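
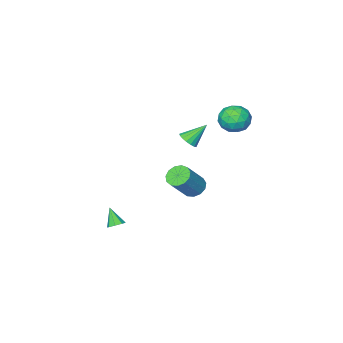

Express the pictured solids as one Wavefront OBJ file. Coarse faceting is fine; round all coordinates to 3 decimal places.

v -2.928 0.747 3.807
v -2.092 0.253 3.689
v -3.748 -0.553 3.431
v -2.912 -1.047 3.313
v -3.19 -0.762 4.206
v -2.683 0.041 4.439
v -3.157 -0.341 2.681
v -2.65 0.462 2.914
v -2.233 -0.419 2.993
v -2.254 -0.679 3.936
v -3.586 0.379 3.184
v -3.607 0.119 4.127
v -2.438 0.614 3.781
v -3.402 -0.914 3.339
v -3.565 -0.747 3.864
v -3.074 -1.037 3.794
v -2.785 0.489 4.222
v -2.294 0.199 4.152
v -2.939 -0.397 4.456
v -3.546 -0.499 2.968
v -3.055 -0.789 2.898
v -2.766 0.737 3.326
v -2.275 0.447 3.256
v -2.901 0.097 2.664
v -2.03 -0.071 3.303
v -2.512 -0.835 3.082
v -2.656 -0.421 2.71
v -2.358 0.052 2.847
v -2.042 -0.224 3.857
v -2.524 -0.988 3.636
v -2.687 -0.821 4.161
v -2.389 -0.349 4.297
v -2.125 -0.619 3.448
v -3.316 0.688 3.484
v -3.798 -0.076 3.263
v -3.451 0.049 2.823
v -3.153 0.521 2.959
v -3.328 0.535 4.038
v -3.81 -0.229 3.817
v -3.482 -0.352 4.273
v -3.184 0.121 4.41
v -3.715 0.319 3.672
v -2.678 -3.944 0.153
v -2.405 -4.38 0.566
v -3.682 -3.536 1.247
v -2.241 -4.115 0.617
v -2.178 -3.81 0.561
v -2.229 -3.536 0.412
v -2.383 -3.356 0.204
v -2.605 -3.311 -0.017
v -2.844 -3.41 -0.198
v -3.044 -3.632 -0.299
v -3.161 -3.926 -0.297
v -3.168 -4.224 -0.191
v -3.062 -4.457 -0.007
v -2.868 -4.574 0.214
v -2.631 -4.546 0.421
v -0.102 -0.05 -0.673
v 0.28 0.444 -1.07
v 1.504 0.644 0.356
v 1.122 0.15 0.753
v -0.005 0.66 -0.856
v 1.219 0.861 0.571
v -0.321 0.651 -0.584
v 0.903 0.851 0.843
v -0.567 0.419 -0.34
v 0.657 0.619 1.086
v -0.666 0.038 -0.202
v 0.558 0.238 1.224
v -0.585 -0.371 -0.214
v 0.638 -0.171 1.213
v -0.351 -0.678 -0.371
v 0.872 -0.478 1.055
v -0.038 -0.786 -0.625
v 1.185 -0.586 0.802
v 0.255 -0.66 -0.894
v 1.478 -0.46 0.533
v 0.434 -0.341 -1.092
v 1.658 -0.14 0.334
v 0.444 0.071 -1.158
v 1.667 0.271 0.268
v 2.751 -3.258 -4.324
v 3.065 -2.93 -4.052
v 2.669 -4.002 -3.336
v 2.673 -2.836 -4.013
v 2.326 -2.989 -4.157
v 2.227 -3.3 -4.399
v 2.436 -3.586 -4.597
v 2.828 -3.68 -4.635
v 3.176 -3.527 -4.492
v 3.274 -3.216 -4.25
f 1 38 17
f 38 12 41
f 17 41 6
f 38 41 17
f 1 17 13
f 17 6 18
f 13 18 2
f 17 18 13
f 1 13 22
f 13 2 23
f 22 23 8
f 13 23 22
f 1 22 34
f 22 8 37
f 34 37 11
f 22 37 34
f 1 34 38
f 34 11 42
f 38 42 12
f 34 42 38
f 2 18 29
f 18 6 32
f 29 32 10
f 18 32 29
f 6 41 19
f 41 12 40
f 19 40 5
f 41 40 19
f 12 42 39
f 42 11 35
f 39 35 3
f 42 35 39
f 11 37 36
f 37 8 24
f 36 24 7
f 37 24 36
f 8 23 28
f 23 2 25
f 28 25 9
f 23 25 28
f 4 30 16
f 30 10 31
f 16 31 5
f 30 31 16
f 4 16 14
f 16 5 15
f 14 15 3
f 16 15 14
f 4 14 21
f 14 3 20
f 21 20 7
f 14 20 21
f 4 21 26
f 21 7 27
f 26 27 9
f 21 27 26
f 4 26 30
f 26 9 33
f 30 33 10
f 26 33 30
f 5 31 19
f 31 10 32
f 19 32 6
f 31 32 19
f 3 15 39
f 15 5 40
f 39 40 12
f 15 40 39
f 7 20 36
f 20 3 35
f 36 35 11
f 20 35 36
f 9 27 28
f 27 7 24
f 28 24 8
f 27 24 28
f 10 33 29
f 33 9 25
f 29 25 2
f 33 25 29
f 44 43 46
f 44 46 45
f 46 43 47
f 46 47 45
f 47 43 48
f 47 48 45
f 48 43 49
f 48 49 45
f 49 43 50
f 49 50 45
f 50 43 51
f 50 51 45
f 51 43 52
f 51 52 45
f 52 43 53
f 52 53 45
f 53 43 54
f 53 54 45
f 54 43 55
f 54 55 45
f 55 43 56
f 55 56 45
f 56 43 57
f 56 57 45
f 57 43 44
f 57 44 45
f 59 58 62
f 59 62 60
f 60 62 63
f 60 63 61
f 62 58 64
f 62 64 63
f 63 64 65
f 63 65 61
f 64 58 66
f 64 66 65
f 65 66 67
f 65 67 61
f 66 58 68
f 66 68 67
f 67 68 69
f 67 69 61
f 68 58 70
f 68 70 69
f 69 70 71
f 69 71 61
f 70 58 72
f 70 72 71
f 71 72 73
f 71 73 61
f 72 58 74
f 72 74 73
f 73 74 75
f 73 75 61
f 74 58 76
f 74 76 75
f 75 76 77
f 75 77 61
f 76 58 78
f 76 78 77
f 77 78 79
f 77 79 61
f 78 58 80
f 78 80 79
f 79 80 81
f 79 81 61
f 80 58 59
f 80 59 81
f 81 59 60
f 81 60 61
f 83 82 85
f 83 85 84
f 85 82 86
f 85 86 84
f 86 82 87
f 86 87 84
f 87 82 88
f 87 88 84
f 88 82 89
f 88 89 84
f 89 82 90
f 89 90 84
f 90 82 91
f 90 91 84
f 91 82 83
f 91 83 84



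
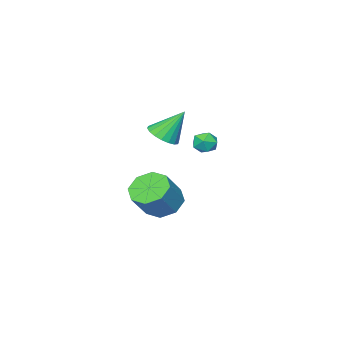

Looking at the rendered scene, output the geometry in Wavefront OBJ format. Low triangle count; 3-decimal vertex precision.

v 0.183 1.444 1.088
v 0.643 1.92 1.063
v 0.917 0.72 0.797
v 1.377 1.196 0.772
v 1.125 1.009 1.356
v 0.671 1.456 1.535
v 0.889 1.184 0.325
v 0.435 1.631 0.504
v 1.079 1.759 0.592
v 1.225 1.651 1.229
v 0.335 0.989 0.631
v 0.481 0.881 1.268
v -0.557 -2.726 -4.491
v 0.134 -2.236 -5.145
v 1.248 -2.043 -3.822
v 0.557 -2.534 -3.169
v -0.383 -1.712 -4.786
v 0.731 -1.52 -3.463
v -1.002 -1.783 -4.254
v 0.112 -1.59 -2.931
v -1.36 -2.406 -3.861
v -0.246 -2.213 -2.539
v -1.248 -3.217 -3.838
v -0.134 -3.024 -2.515
v -0.731 -3.74 -4.197
v 0.383 -3.548 -2.874
v -0.112 -3.67 -4.729
v 1.002 -3.477 -3.406
v 0.246 -3.047 -5.121
v 1.36 -2.854 -3.799
v 1.385 -0.711 0.959
v 1.95 -1.128 1.421
v 0.695 -0.049 2.401
v 2.121 -0.803 1.354
v 2.147 -0.459 1.208
v 2.022 -0.166 1.013
v 1.77 0.02 0.808
v 1.443 0.061 0.632
v 1.104 -0.052 0.522
v 0.821 -0.294 0.497
v 0.649 -0.62 0.565
v 0.623 -0.963 0.71
v 0.749 -1.257 0.905
v 1 -1.442 1.111
v 1.327 -1.483 1.286
v 1.666 -1.371 1.397
f 1 12 6
f 1 6 2
f 1 2 8
f 1 8 11
f 1 11 12
f 2 6 10
f 6 12 5
f 12 11 3
f 11 8 7
f 8 2 9
f 4 10 5
f 4 5 3
f 4 3 7
f 4 7 9
f 4 9 10
f 5 10 6
f 3 5 12
f 7 3 11
f 9 7 8
f 10 9 2
f 14 13 17
f 14 17 15
f 15 17 18
f 15 18 16
f 17 13 19
f 17 19 18
f 18 19 20
f 18 20 16
f 19 13 21
f 19 21 20
f 20 21 22
f 20 22 16
f 21 13 23
f 21 23 22
f 22 23 24
f 22 24 16
f 23 13 25
f 23 25 24
f 24 25 26
f 24 26 16
f 25 13 27
f 25 27 26
f 26 27 28
f 26 28 16
f 27 13 29
f 27 29 28
f 28 29 30
f 28 30 16
f 29 13 14
f 29 14 30
f 30 14 15
f 30 15 16
f 32 31 34
f 32 34 33
f 34 31 35
f 34 35 33
f 35 31 36
f 35 36 33
f 36 31 37
f 36 37 33
f 37 31 38
f 37 38 33
f 38 31 39
f 38 39 33
f 39 31 40
f 39 40 33
f 40 31 41
f 40 41 33
f 41 31 42
f 41 42 33
f 42 31 43
f 42 43 33
f 43 31 44
f 43 44 33
f 44 31 45
f 44 45 33
f 45 31 46
f 45 46 33
f 46 31 32
f 46 32 33



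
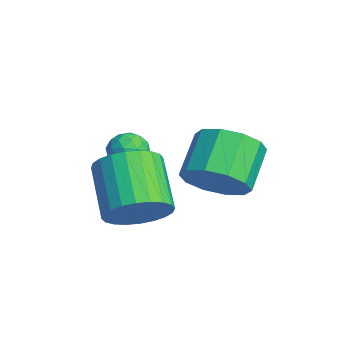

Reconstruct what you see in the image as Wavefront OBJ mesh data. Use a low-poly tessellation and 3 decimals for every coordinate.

v -3.527 -1.641 -0.536
v -3.094 -1.458 -0.988
v -2.746 -2.042 0.048
v -2.313 -1.859 -0.404
v -2.622 -1.409 -0.046
v -3.104 -1.161 -0.408
v -2.736 -2.339 -0.532
v -3.218 -2.091 -0.894
v -2.605 -1.889 -0.986
v -2.535 -1.315 -0.686
v -3.305 -2.185 -0.254
v -3.235 -1.611 0.046
v -3.379 -1.514 -0.814
v -2.461 -1.986 -0.126
v -2.642 -1.721 0.084
v -2.388 -1.614 -0.182
v -3.385 -1.34 -0.473
v -3.13 -1.232 -0.738
v -2.853 -1.204 -0.185
v -2.71 -2.268 -0.202
v -2.455 -2.16 -0.467
v -3.452 -1.886 -0.758
v -3.198 -1.779 -1.024
v -2.987 -2.296 -0.755
v -2.837 -1.66 -1.078
v -2.378 -1.896 -0.734
v -2.627 -2.178 -0.81
v -2.91 -2.032 -1.022
v -2.796 -1.322 -0.901
v -2.337 -1.558 -0.558
v -2.518 -1.294 -0.348
v -2.802 -1.148 -0.56
v -2.508 -1.576 -0.9
v -3.503 -1.942 -0.382
v -3.044 -2.178 -0.039
v -3.038 -2.352 -0.38
v -3.322 -2.206 -0.592
v -3.462 -1.604 -0.206
v -3.003 -1.84 0.138
v -2.93 -1.468 0.082
v -3.213 -1.322 -0.13
v -3.332 -1.924 -0.04
v 0.23 -0.121 -0.291
v 0.967 0.003 0.358
v 0.007 0.684 1.32
v -0.73 0.561 0.671
v 0.952 0.494 -0.006
v -0.009 1.176 0.956
v 0.66 0.751 -0.479
v -0.3 1.432 0.483
v 0.205 0.675 -0.88
v -0.756 1.356 0.082
v -0.241 0.295 -1.056
v -1.202 0.976 -0.095
v -0.507 -0.244 -0.94
v -1.467 0.437 0.022
v -0.491 -0.736 -0.576
v -1.452 -0.054 0.386
v -0.2 -0.992 -0.103
v -1.16 -0.311 0.859
v 0.256 -0.916 0.298
v -0.705 -0.235 1.26
v 0.702 -0.536 0.475
v -0.259 0.145 1.436
v -0.295 -2.066 -1.482
v 0.222 -1.521 -0.852
v -1.228 -1.49 0.312
v -1.745 -2.034 -0.318
v 0.057 -1.251 -1.066
v -1.394 -1.22 0.098
v -0.162 -1.105 -1.343
v -1.613 -1.073 -0.179
v -0.402 -1.105 -1.641
v -1.852 -1.073 -0.477
v -0.625 -1.251 -1.915
v -2.075 -1.22 -0.751
v -0.798 -1.521 -2.123
v -2.248 -1.49 -0.959
v -0.894 -1.874 -2.234
v -2.344 -1.843 -1.07
v -0.899 -2.257 -2.23
v -2.349 -2.225 -1.066
v -0.812 -2.61 -2.112
v -2.262 -2.579 -0.948
v -0.646 -2.88 -1.898
v -2.097 -2.849 -0.734
v -0.427 -3.027 -1.621
v -1.878 -2.995 -0.457
v -0.188 -3.027 -1.323
v -1.638 -2.995 -0.159
v 0.035 -2.88 -1.049
v -1.415 -2.849 0.115
v 0.208 -2.61 -0.841
v -1.242 -2.579 0.323
v 0.304 -2.257 -0.73
v -1.146 -2.226 0.434
v 0.309 -1.875 -0.734
v -1.141 -1.843 0.43
f 1 38 17
f 38 12 41
f 17 41 6
f 38 41 17
f 1 17 13
f 17 6 18
f 13 18 2
f 17 18 13
f 1 13 22
f 13 2 23
f 22 23 8
f 13 23 22
f 1 22 34
f 22 8 37
f 34 37 11
f 22 37 34
f 1 34 38
f 34 11 42
f 38 42 12
f 34 42 38
f 2 18 29
f 18 6 32
f 29 32 10
f 18 32 29
f 6 41 19
f 41 12 40
f 19 40 5
f 41 40 19
f 12 42 39
f 42 11 35
f 39 35 3
f 42 35 39
f 11 37 36
f 37 8 24
f 36 24 7
f 37 24 36
f 8 23 28
f 23 2 25
f 28 25 9
f 23 25 28
f 4 30 16
f 30 10 31
f 16 31 5
f 30 31 16
f 4 16 14
f 16 5 15
f 14 15 3
f 16 15 14
f 4 14 21
f 14 3 20
f 21 20 7
f 14 20 21
f 4 21 26
f 21 7 27
f 26 27 9
f 21 27 26
f 4 26 30
f 26 9 33
f 30 33 10
f 26 33 30
f 5 31 19
f 31 10 32
f 19 32 6
f 31 32 19
f 3 15 39
f 15 5 40
f 39 40 12
f 15 40 39
f 7 20 36
f 20 3 35
f 36 35 11
f 20 35 36
f 9 27 28
f 27 7 24
f 28 24 8
f 27 24 28
f 10 33 29
f 33 9 25
f 29 25 2
f 33 25 29
f 44 43 47
f 44 47 45
f 45 47 48
f 45 48 46
f 47 43 49
f 47 49 48
f 48 49 50
f 48 50 46
f 49 43 51
f 49 51 50
f 50 51 52
f 50 52 46
f 51 43 53
f 51 53 52
f 52 53 54
f 52 54 46
f 53 43 55
f 53 55 54
f 54 55 56
f 54 56 46
f 55 43 57
f 55 57 56
f 56 57 58
f 56 58 46
f 57 43 59
f 57 59 58
f 58 59 60
f 58 60 46
f 59 43 61
f 59 61 60
f 60 61 62
f 60 62 46
f 61 43 63
f 61 63 62
f 62 63 64
f 62 64 46
f 63 43 44
f 63 44 64
f 64 44 45
f 64 45 46
f 66 65 69
f 66 69 67
f 67 69 70
f 67 70 68
f 69 65 71
f 69 71 70
f 70 71 72
f 70 72 68
f 71 65 73
f 71 73 72
f 72 73 74
f 72 74 68
f 73 65 75
f 73 75 74
f 74 75 76
f 74 76 68
f 75 65 77
f 75 77 76
f 76 77 78
f 76 78 68
f 77 65 79
f 77 79 78
f 78 79 80
f 78 80 68
f 79 65 81
f 79 81 80
f 80 81 82
f 80 82 68
f 81 65 83
f 81 83 82
f 82 83 84
f 82 84 68
f 83 65 85
f 83 85 84
f 84 85 86
f 84 86 68
f 85 65 87
f 85 87 86
f 86 87 88
f 86 88 68
f 87 65 89
f 87 89 88
f 88 89 90
f 88 90 68
f 89 65 91
f 89 91 90
f 90 91 92
f 90 92 68
f 91 65 93
f 91 93 92
f 92 93 94
f 92 94 68
f 93 65 95
f 93 95 94
f 94 95 96
f 94 96 68
f 95 65 97
f 95 97 96
f 96 97 98
f 96 98 68
f 97 65 66
f 97 66 98
f 98 66 67
f 98 67 68



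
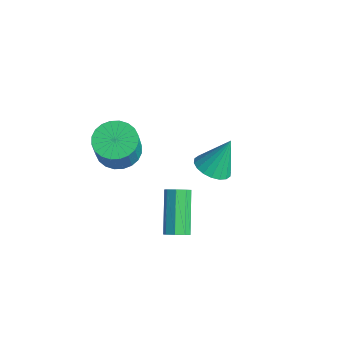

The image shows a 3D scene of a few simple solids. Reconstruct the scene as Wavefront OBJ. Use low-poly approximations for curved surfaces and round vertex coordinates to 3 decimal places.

v 0.841 3.089 -4.2
v 1.714 2.916 -4.187
v 0.979 3.911 -2.56
v 1.697 3.271 -4.363
v 1.511 3.589 -4.507
v 1.191 3.808 -4.59
v 0.803 3.885 -4.596
v 0.422 3.804 -4.524
v 0.124 3.581 -4.387
v -0.032 3.261 -4.214
v -0.015 2.907 -4.037
v 0.172 2.589 -3.893
v 0.491 2.369 -3.81
v 0.88 2.293 -3.804
v 1.261 2.374 -3.877
v 1.559 2.596 -4.013
v 4.142 -0.588 -3.843
v 4.471 -0.137 -3.792
v 3.106 0.698 -2.386
v 2.778 0.248 -2.437
v 4.178 -0.093 -4.102
v 2.814 0.743 -2.696
v 3.865 -0.338 -4.261
v 2.5 0.497 -2.854
v 3.714 -0.73 -4.174
v 2.349 0.105 -2.768
v 3.814 -1.038 -3.894
v 2.449 -0.203 -2.488
v 4.106 -1.083 -3.584
v 2.742 -0.247 -2.178
v 4.42 -0.837 -3.426
v 3.055 -0.002 -2.019
v 4.571 -0.445 -3.512
v 3.206 0.39 -2.106
v 1.229 -1.641 -0.069
v 2.057 -1.189 -0.246
v 2.599 -1.627 1.172
v 1.771 -2.079 1.349
v 1.858 -0.915 -0.085
v 2.399 -1.354 1.333
v 1.562 -0.753 0.078
v 2.104 -1.191 1.496
v 1.216 -0.725 0.219
v 1.758 -1.163 1.637
v 0.872 -0.837 0.316
v 1.414 -1.275 1.734
v 0.582 -1.071 0.354
v 1.124 -1.51 1.772
v 0.391 -1.392 0.328
v 0.933 -1.831 1.746
v 0.327 -1.751 0.241
v 0.869 -2.189 1.659
v 0.401 -2.093 0.108
v 0.943 -2.531 1.526
v 0.601 -2.366 -0.053
v 1.142 -2.805 1.365
v 0.896 -2.529 -0.216
v 1.438 -2.967 1.202
v 1.242 -2.557 -0.357
v 1.784 -2.995 1.061
v 1.586 -2.445 -0.454
v 2.128 -2.883 0.964
v 1.876 -2.21 -0.492
v 2.418 -2.649 0.926
v 2.067 -1.889 -0.466
v 2.609 -2.328 0.952
v 2.131 -1.531 -0.379
v 2.673 -1.969 1.039
f 2 1 4
f 2 4 3
f 4 1 5
f 4 5 3
f 5 1 6
f 5 6 3
f 6 1 7
f 6 7 3
f 7 1 8
f 7 8 3
f 8 1 9
f 8 9 3
f 9 1 10
f 9 10 3
f 10 1 11
f 10 11 3
f 11 1 12
f 11 12 3
f 12 1 13
f 12 13 3
f 13 1 14
f 13 14 3
f 14 1 15
f 14 15 3
f 15 1 16
f 15 16 3
f 16 1 2
f 16 2 3
f 18 17 21
f 18 21 19
f 19 21 22
f 19 22 20
f 21 17 23
f 21 23 22
f 22 23 24
f 22 24 20
f 23 17 25
f 23 25 24
f 24 25 26
f 24 26 20
f 25 17 27
f 25 27 26
f 26 27 28
f 26 28 20
f 27 17 29
f 27 29 28
f 28 29 30
f 28 30 20
f 29 17 31
f 29 31 30
f 30 31 32
f 30 32 20
f 31 17 33
f 31 33 32
f 32 33 34
f 32 34 20
f 33 17 18
f 33 18 34
f 34 18 19
f 34 19 20
f 36 35 39
f 36 39 37
f 37 39 40
f 37 40 38
f 39 35 41
f 39 41 40
f 40 41 42
f 40 42 38
f 41 35 43
f 41 43 42
f 42 43 44
f 42 44 38
f 43 35 45
f 43 45 44
f 44 45 46
f 44 46 38
f 45 35 47
f 45 47 46
f 46 47 48
f 46 48 38
f 47 35 49
f 47 49 48
f 48 49 50
f 48 50 38
f 49 35 51
f 49 51 50
f 50 51 52
f 50 52 38
f 51 35 53
f 51 53 52
f 52 53 54
f 52 54 38
f 53 35 55
f 53 55 54
f 54 55 56
f 54 56 38
f 55 35 57
f 55 57 56
f 56 57 58
f 56 58 38
f 57 35 59
f 57 59 58
f 58 59 60
f 58 60 38
f 59 35 61
f 59 61 60
f 60 61 62
f 60 62 38
f 61 35 63
f 61 63 62
f 62 63 64
f 62 64 38
f 63 35 65
f 63 65 64
f 64 65 66
f 64 66 38
f 65 35 67
f 65 67 66
f 66 67 68
f 66 68 38
f 67 35 36
f 67 36 68
f 68 36 37
f 68 37 38



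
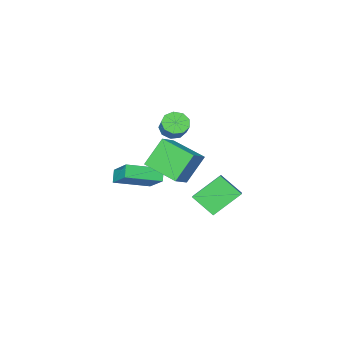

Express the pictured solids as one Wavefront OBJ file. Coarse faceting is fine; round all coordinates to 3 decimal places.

v -0.515 1.859 -0.735
v 0.014 0.751 0.244
v -2.033 2.189 0.46
v -1.504 1.081 1.438
v 0.464 3.119 0.162
v 0.993 2.011 1.14
v -1.054 3.449 1.356
v -0.525 2.341 2.335
v -0.933 -4.49 -1.001
v -0.653 -2.878 0.298
v -0.555 -4.04 -1.642
v -0.274 -2.427 -0.343
v 0.954 -5.273 -0.437
v 1.235 -3.66 0.862
v 1.333 -4.822 -1.078
v 1.613 -3.21 0.221
v 0.857 -1.418 1.732
v -0.22 -1.343 3.307
v 0.296 0.57 1.254
v -0.782 0.645 2.829
v 1.882 -0.965 2.411
v 0.804 -0.89 3.986
v 1.32 1.023 1.933
v 0.243 1.098 3.508
v -1.02 -2.543 3.454
v -0.585 -2.155 2.952
v -0.284 -1.468 3.743
v -0.72 -1.857 4.246
v -1.071 -1.954 2.962
v -0.771 -1.267 3.753
v -1.534 -2.028 3.202
v -1.233 -1.341 3.993
v -1.756 -2.344 3.561
v -1.456 -1.657 4.352
v -1.634 -2.753 3.869
v -1.334 -2.066 4.661
v -1.225 -3.064 3.984
v -0.924 -2.377 4.775
v -0.72 -3.131 3.851
v -0.419 -2.444 4.642
v -0.355 -2.924 3.532
v -0.055 -2.237 4.323
v -0.302 -2.538 3.177
v -0.001 -1.851 3.968
f 2 4 1
f 5 2 1
f 1 4 3
f 3 5 1
f 2 8 4
f 6 2 5
f 6 8 2
f 4 8 3
f 7 5 3
f 3 8 7
f 7 6 5
f 8 6 7
f 10 12 9
f 13 10 9
f 9 12 11
f 11 13 9
f 10 16 12
f 14 10 13
f 14 16 10
f 12 16 11
f 15 13 11
f 11 16 15
f 15 14 13
f 16 14 15
f 18 20 17
f 21 18 17
f 17 20 19
f 19 21 17
f 18 24 20
f 22 18 21
f 22 24 18
f 20 24 19
f 23 21 19
f 19 24 23
f 23 22 21
f 24 22 23
f 26 25 29
f 26 29 27
f 27 29 30
f 27 30 28
f 29 25 31
f 29 31 30
f 30 31 32
f 30 32 28
f 31 25 33
f 31 33 32
f 32 33 34
f 32 34 28
f 33 25 35
f 33 35 34
f 34 35 36
f 34 36 28
f 35 25 37
f 35 37 36
f 36 37 38
f 36 38 28
f 37 25 39
f 37 39 38
f 38 39 40
f 38 40 28
f 39 25 41
f 39 41 40
f 40 41 42
f 40 42 28
f 41 25 43
f 41 43 42
f 42 43 44
f 42 44 28
f 43 25 26
f 43 26 44
f 44 26 27
f 44 27 28



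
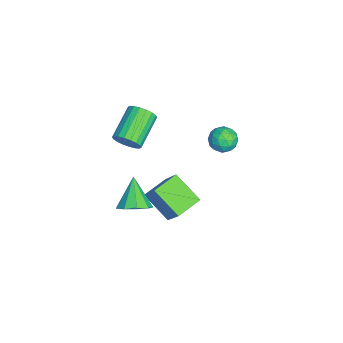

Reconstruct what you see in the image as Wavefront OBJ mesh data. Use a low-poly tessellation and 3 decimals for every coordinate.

v 3.997 -0.68 -1.591
v 4.579 -1.117 -1.062
v 2.823 -0.74 -0.349
v 4.635 -0.509 -0.98
v 4.392 0.018 -1.184
v 3.964 0.22 -1.578
v 3.552 0 -1.978
v 3.347 -0.538 -2.198
v 3.447 -1.142 -2.133
v 3.803 -1.53 -1.815
v 4.251 -1.52 -1.392
v -0.603 4.147 -1.478
v -0.084 3.574 -1.274
v -1.556 3.486 -0.906
v -1.037 2.913 -0.702
v -0.994 3.633 -0.357
v -0.405 4.042 -0.711
v -1.235 3.018 -1.469
v -0.646 3.427 -1.823
v -0.474 2.877 -1.269
v -0.326 3.257 -0.581
v -1.314 3.803 -1.599
v -1.166 4.183 -0.911
v -0.26 3.918 -1.426
v -1.38 3.142 -0.754
v -1.355 3.565 -0.551
v -1.05 3.228 -0.431
v -0.449 4.193 -1.095
v -0.143 3.857 -0.975
v -0.678 3.891 -0.437
v -1.497 3.203 -1.205
v -1.191 2.867 -1.085
v -0.59 3.832 -1.749
v -0.285 3.495 -1.629
v -0.962 3.169 -1.743
v -0.184 3.172 -1.303
v -0.744 2.784 -0.967
v -0.861 2.846 -1.418
v -0.515 3.086 -1.626
v -0.097 3.396 -0.899
v -0.657 3.007 -0.563
v -0.632 3.43 -0.361
v -0.286 3.67 -0.568
v -0.326 2.986 -0.896
v -0.983 4.053 -1.617
v -1.543 3.664 -1.281
v -1.354 3.39 -1.612
v -1.008 3.63 -1.819
v -0.896 4.276 -1.213
v -1.456 3.888 -0.877
v -1.125 3.974 -0.554
v -0.779 4.214 -0.762
v -1.314 4.074 -1.284
v 1.947 0.864 -4.94
v 0.996 -0.322 -3.886
v 0.977 1.901 -4.648
v 0.026 0.715 -3.594
v 2.994 1.405 -3.386
v 2.043 0.219 -2.332
v 2.024 2.442 -3.094
v 1.073 1.256 -2.04
v 2.091 -1.061 1.638
v 2.498 -0.852 2.232
v 0.937 -0.15 3.056
v 0.529 -0.359 2.462
v 2.514 -0.585 2.033
v 0.953 0.118 2.858
v 2.445 -0.411 1.756
v 0.884 0.291 2.581
v 2.307 -0.366 1.456
v 0.746 0.336 2.281
v 2.126 -0.459 1.191
v 0.565 0.243 2.016
v 1.937 -0.671 1.016
v 0.376 0.031 1.84
v 1.779 -0.961 0.963
v 0.218 -0.258 1.787
v 1.683 -1.27 1.044
v 0.122 -0.568 1.868
v 1.667 -1.538 1.242
v 0.106 -0.835 2.067
v 1.736 -1.711 1.519
v 0.175 -1.009 2.344
v 1.874 -1.756 1.819
v 0.313 -1.054 2.644
v 2.055 -1.663 2.084
v 0.494 -0.961 2.909
v 2.244 -1.451 2.26
v 0.683 -0.749 3.084
v 2.402 -1.162 2.313
v 0.841 -0.459 3.137
f 2 1 4
f 2 4 3
f 4 1 5
f 4 5 3
f 5 1 6
f 5 6 3
f 6 1 7
f 6 7 3
f 7 1 8
f 7 8 3
f 8 1 9
f 8 9 3
f 9 1 10
f 9 10 3
f 10 1 11
f 10 11 3
f 11 1 2
f 11 2 3
f 12 49 28
f 49 23 52
f 28 52 17
f 49 52 28
f 12 28 24
f 28 17 29
f 24 29 13
f 28 29 24
f 12 24 33
f 24 13 34
f 33 34 19
f 24 34 33
f 12 33 45
f 33 19 48
f 45 48 22
f 33 48 45
f 12 45 49
f 45 22 53
f 49 53 23
f 45 53 49
f 13 29 40
f 29 17 43
f 40 43 21
f 29 43 40
f 17 52 30
f 52 23 51
f 30 51 16
f 52 51 30
f 23 53 50
f 53 22 46
f 50 46 14
f 53 46 50
f 22 48 47
f 48 19 35
f 47 35 18
f 48 35 47
f 19 34 39
f 34 13 36
f 39 36 20
f 34 36 39
f 15 41 27
f 41 21 42
f 27 42 16
f 41 42 27
f 15 27 25
f 27 16 26
f 25 26 14
f 27 26 25
f 15 25 32
f 25 14 31
f 32 31 18
f 25 31 32
f 15 32 37
f 32 18 38
f 37 38 20
f 32 38 37
f 15 37 41
f 37 20 44
f 41 44 21
f 37 44 41
f 16 42 30
f 42 21 43
f 30 43 17
f 42 43 30
f 14 26 50
f 26 16 51
f 50 51 23
f 26 51 50
f 18 31 47
f 31 14 46
f 47 46 22
f 31 46 47
f 20 38 39
f 38 18 35
f 39 35 19
f 38 35 39
f 21 44 40
f 44 20 36
f 40 36 13
f 44 36 40
f 55 57 54
f 58 55 54
f 54 57 56
f 56 58 54
f 55 61 57
f 59 55 58
f 59 61 55
f 57 61 56
f 60 58 56
f 56 61 60
f 60 59 58
f 61 59 60
f 63 62 66
f 63 66 64
f 64 66 67
f 64 67 65
f 66 62 68
f 66 68 67
f 67 68 69
f 67 69 65
f 68 62 70
f 68 70 69
f 69 70 71
f 69 71 65
f 70 62 72
f 70 72 71
f 71 72 73
f 71 73 65
f 72 62 74
f 72 74 73
f 73 74 75
f 73 75 65
f 74 62 76
f 74 76 75
f 75 76 77
f 75 77 65
f 76 62 78
f 76 78 77
f 77 78 79
f 77 79 65
f 78 62 80
f 78 80 79
f 79 80 81
f 79 81 65
f 80 62 82
f 80 82 81
f 81 82 83
f 81 83 65
f 82 62 84
f 82 84 83
f 83 84 85
f 83 85 65
f 84 62 86
f 84 86 85
f 85 86 87
f 85 87 65
f 86 62 88
f 86 88 87
f 87 88 89
f 87 89 65
f 88 62 90
f 88 90 89
f 89 90 91
f 89 91 65
f 90 62 63
f 90 63 91
f 91 63 64
f 91 64 65



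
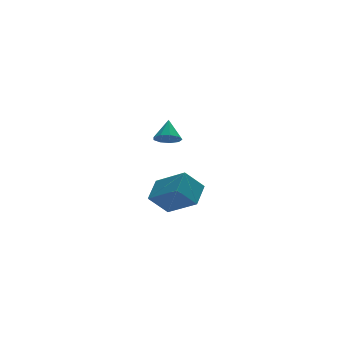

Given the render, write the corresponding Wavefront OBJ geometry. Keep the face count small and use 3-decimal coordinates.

v 1.723 1.725 -5.068
v 2.746 0.169 -3.916
v 0.656 1.878 -3.913
v 1.679 0.322 -2.762
v 2.601 2.798 -4.398
v 3.624 1.242 -3.247
v 1.534 2.951 -3.244
v 2.557 1.395 -2.092
v -0.083 -2.791 2.642
v 0.31 -3.322 2.952
v 0.303 -1.969 3.558
v 0.587 -3.078 2.616
v 0.551 -2.699 2.292
v 0.218 -2.364 2.132
v -0.256 -2.228 2.21
v -0.649 -2.355 2.49
v -0.778 -2.686 2.841
v -0.581 -3.066 3.099
v -0.152 -3.317 3.142
f 2 4 1
f 5 2 1
f 1 4 3
f 3 5 1
f 2 8 4
f 6 2 5
f 6 8 2
f 4 8 3
f 7 5 3
f 3 8 7
f 7 6 5
f 8 6 7
f 10 9 12
f 10 12 11
f 12 9 13
f 12 13 11
f 13 9 14
f 13 14 11
f 14 9 15
f 14 15 11
f 15 9 16
f 15 16 11
f 16 9 17
f 16 17 11
f 17 9 18
f 17 18 11
f 18 9 19
f 18 19 11
f 19 9 10
f 19 10 11



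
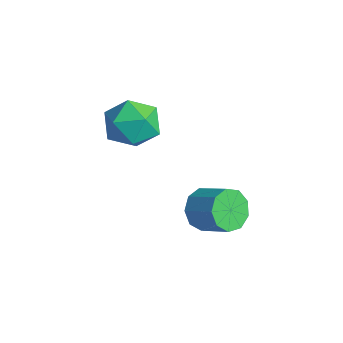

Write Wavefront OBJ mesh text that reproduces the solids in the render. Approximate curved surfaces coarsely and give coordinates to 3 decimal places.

v -1.906 2.188 -0.596
v -1.191 1.416 -0.388
v -2.669 1.164 -1.772
v -1.954 0.392 -1.564
v -2.688 0.656 -0.827
v -2.216 1.289 -0.101
v -1.644 1.291 -2.059
v -1.172 1.924 -1.333
v -1.029 0.862 -1.292
v -1.675 0.469 -0.531
v -2.185 2.111 -1.629
v -2.831 1.718 -0.868
v 1.113 2.322 -3.615
v 1.603 1.977 -4.19
v 2.636 2.393 -3.559
v 2.147 2.738 -2.985
v 1.477 2.511 -4.337
v 2.511 2.927 -3.706
v 1.182 2.957 -4.146
v 2.215 3.372 -3.515
v 0.854 3.106 -3.707
v 1.888 3.521 -3.076
v 0.648 2.888 -3.225
v 1.681 3.303 -2.594
v 0.659 2.405 -2.926
v 1.693 2.821 -2.295
v 0.883 1.884 -2.949
v 1.916 2.299 -2.319
v 1.215 1.568 -3.284
v 2.248 1.983 -2.654
v 1.499 1.605 -3.775
v 2.532 2.02 -3.144
f 1 12 6
f 1 6 2
f 1 2 8
f 1 8 11
f 1 11 12
f 2 6 10
f 6 12 5
f 12 11 3
f 11 8 7
f 8 2 9
f 4 10 5
f 4 5 3
f 4 3 7
f 4 7 9
f 4 9 10
f 5 10 6
f 3 5 12
f 7 3 11
f 9 7 8
f 10 9 2
f 14 13 17
f 14 17 15
f 15 17 18
f 15 18 16
f 17 13 19
f 17 19 18
f 18 19 20
f 18 20 16
f 19 13 21
f 19 21 20
f 20 21 22
f 20 22 16
f 21 13 23
f 21 23 22
f 22 23 24
f 22 24 16
f 23 13 25
f 23 25 24
f 24 25 26
f 24 26 16
f 25 13 27
f 25 27 26
f 26 27 28
f 26 28 16
f 27 13 29
f 27 29 28
f 28 29 30
f 28 30 16
f 29 13 31
f 29 31 30
f 30 31 32
f 30 32 16
f 31 13 14
f 31 14 32
f 32 14 15
f 32 15 16



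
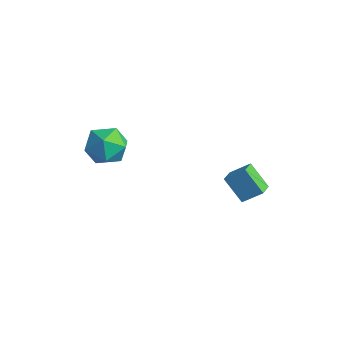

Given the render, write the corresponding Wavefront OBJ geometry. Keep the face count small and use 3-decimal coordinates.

v 2.322 4.007 -0.888
v 1.362 3.706 0.211
v 2.93 4.712 -0.164
v 1.97 4.411 0.935
v 2.83 3.309 -0.635
v 1.87 3.008 0.464
v 3.438 4.014 0.089
v 2.478 3.713 1.188
v -1.423 -1.053 3.528
v -0.587 -1.039 4.265
v -0.493 -2.201 2.495
v 0.343 -2.187 3.232
v -0.626 -2.67 3.497
v -1.2 -1.96 4.136
v 0.12 -1.28 2.624
v -0.454 -0.57 3.263
v 0.367 -1.179 3.706
v -0.094 -2.038 4.246
v -0.986 -1.202 2.514
v -1.447 -2.061 3.054
f 2 4 1
f 5 2 1
f 1 4 3
f 3 5 1
f 2 8 4
f 6 2 5
f 6 8 2
f 4 8 3
f 7 5 3
f 3 8 7
f 7 6 5
f 8 6 7
f 9 20 14
f 9 14 10
f 9 10 16
f 9 16 19
f 9 19 20
f 10 14 18
f 14 20 13
f 20 19 11
f 19 16 15
f 16 10 17
f 12 18 13
f 12 13 11
f 12 11 15
f 12 15 17
f 12 17 18
f 13 18 14
f 11 13 20
f 15 11 19
f 17 15 16
f 18 17 10



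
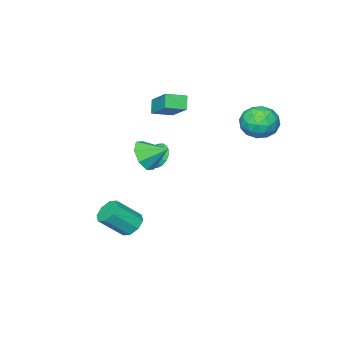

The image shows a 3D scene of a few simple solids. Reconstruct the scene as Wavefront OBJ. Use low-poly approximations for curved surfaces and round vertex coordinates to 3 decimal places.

v -2.548 -4.798 3.032
v -2.009 -3.15 4.235
v -3.626 -4.223 2.727
v -3.088 -2.575 3.929
v -2.112 -4.385 2.271
v -1.574 -2.737 3.473
v -3.191 -3.81 1.965
v -2.652 -2.162 3.168
v 1.1 -1.458 1.261
v 1.898 -1.424 1.958
v 0.46 -0.362 1.939
v 2.028 -0.949 1.313
v 1.615 -0.773 0.638
v 0.9 -0.998 0.327
v 0.303 -1.493 0.563
v 0.172 -1.968 1.208
v 0.585 -2.144 1.884
v 1.3 -1.919 2.194
v -1.52 -3.223 -0.383
v -1.051 -2.767 -0.971
v -0.3 -3.517 0.363
v -1.147 -2.495 -0.706
v -1.317 -2.367 -0.377
v -1.527 -2.408 -0.05
v -1.736 -2.611 0.212
v -1.902 -2.935 0.356
v -1.993 -3.316 0.354
v -1.99 -3.679 0.205
v -1.893 -3.951 -0.059
v -1.723 -4.079 -0.388
v -1.513 -4.037 -0.716
v -1.304 -3.834 -0.978
v -1.138 -3.51 -1.122
v -1.048 -3.129 -1.119
v 1.985 -1.52 -3.703
v 2.594 -1.042 -4
v 3.745 -1.721 -2.734
v 3.135 -2.2 -2.437
v 2.26 -0.754 -3.542
v 3.411 -1.433 -2.277
v 1.765 -0.916 -3.178
v 2.916 -1.595 -1.913
v 1.399 -1.431 -3.122
v 2.549 -2.111 -1.857
v 1.375 -1.999 -3.406
v 2.526 -2.678 -2.14
v 1.709 -2.287 -3.863
v 2.86 -2.966 -2.598
v 2.204 -2.125 -4.227
v 3.355 -2.804 -2.962
v 2.571 -1.609 -4.283
v 3.721 -2.289 -3.018
v -3.893 3.202 2.906
v -3.149 3.389 3.757
v -3.891 1.391 3.303
v -3.147 1.578 4.154
v -4.225 1.959 4.241
v -4.226 3.078 3.995
v -2.814 1.702 3.065
v -2.815 2.821 2.819
v -2.482 2.462 3.855
v -3.354 2.621 4.582
v -3.686 2.159 2.478
v -4.558 2.318 3.205
v -3.521 3.455 3.296
v -3.519 1.325 3.764
v -4.152 1.549 3.815
v -3.715 1.659 4.315
v -4.154 3.272 3.436
v -3.717 3.382 3.937
v -4.349 2.541 4.222
v -3.323 1.398 3.123
v -2.886 1.508 3.624
v -3.325 3.121 2.745
v -2.888 3.231 3.245
v -2.691 2.239 2.838
v -2.692 3.02 3.854
v -2.691 1.955 4.088
v -2.495 2.028 3.448
v -2.496 2.686 3.303
v -3.204 3.113 4.282
v -3.203 2.049 4.515
v -3.836 2.272 4.566
v -3.837 2.93 4.422
v -2.812 2.568 4.339
v -3.837 2.731 2.545
v -3.836 1.667 2.778
v -3.203 1.85 2.638
v -3.204 2.508 2.494
v -4.349 2.825 2.972
v -4.348 1.76 3.206
v -4.544 2.094 3.757
v -4.545 2.752 3.612
v -4.228 2.212 2.721
f 2 4 1
f 5 2 1
f 1 4 3
f 3 5 1
f 2 8 4
f 6 2 5
f 6 8 2
f 4 8 3
f 7 5 3
f 3 8 7
f 7 6 5
f 8 6 7
f 10 9 12
f 10 12 11
f 12 9 13
f 12 13 11
f 13 9 14
f 13 14 11
f 14 9 15
f 14 15 11
f 15 9 16
f 15 16 11
f 16 9 17
f 16 17 11
f 17 9 18
f 17 18 11
f 18 9 10
f 18 10 11
f 20 19 22
f 20 22 21
f 22 19 23
f 22 23 21
f 23 19 24
f 23 24 21
f 24 19 25
f 24 25 21
f 25 19 26
f 25 26 21
f 26 19 27
f 26 27 21
f 27 19 28
f 27 28 21
f 28 19 29
f 28 29 21
f 29 19 30
f 29 30 21
f 30 19 31
f 30 31 21
f 31 19 32
f 31 32 21
f 32 19 33
f 32 33 21
f 33 19 34
f 33 34 21
f 34 19 20
f 34 20 21
f 36 35 39
f 36 39 37
f 37 39 40
f 37 40 38
f 39 35 41
f 39 41 40
f 40 41 42
f 40 42 38
f 41 35 43
f 41 43 42
f 42 43 44
f 42 44 38
f 43 35 45
f 43 45 44
f 44 45 46
f 44 46 38
f 45 35 47
f 45 47 46
f 46 47 48
f 46 48 38
f 47 35 49
f 47 49 48
f 48 49 50
f 48 50 38
f 49 35 51
f 49 51 50
f 50 51 52
f 50 52 38
f 51 35 36
f 51 36 52
f 52 36 37
f 52 37 38
f 53 90 69
f 90 64 93
f 69 93 58
f 90 93 69
f 53 69 65
f 69 58 70
f 65 70 54
f 69 70 65
f 53 65 74
f 65 54 75
f 74 75 60
f 65 75 74
f 53 74 86
f 74 60 89
f 86 89 63
f 74 89 86
f 53 86 90
f 86 63 94
f 90 94 64
f 86 94 90
f 54 70 81
f 70 58 84
f 81 84 62
f 70 84 81
f 58 93 71
f 93 64 92
f 71 92 57
f 93 92 71
f 64 94 91
f 94 63 87
f 91 87 55
f 94 87 91
f 63 89 88
f 89 60 76
f 88 76 59
f 89 76 88
f 60 75 80
f 75 54 77
f 80 77 61
f 75 77 80
f 56 82 68
f 82 62 83
f 68 83 57
f 82 83 68
f 56 68 66
f 68 57 67
f 66 67 55
f 68 67 66
f 56 66 73
f 66 55 72
f 73 72 59
f 66 72 73
f 56 73 78
f 73 59 79
f 78 79 61
f 73 79 78
f 56 78 82
f 78 61 85
f 82 85 62
f 78 85 82
f 57 83 71
f 83 62 84
f 71 84 58
f 83 84 71
f 55 67 91
f 67 57 92
f 91 92 64
f 67 92 91
f 59 72 88
f 72 55 87
f 88 87 63
f 72 87 88
f 61 79 80
f 79 59 76
f 80 76 60
f 79 76 80
f 62 85 81
f 85 61 77
f 81 77 54
f 85 77 81



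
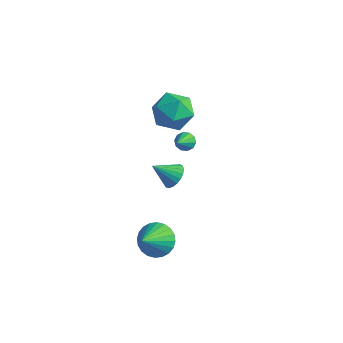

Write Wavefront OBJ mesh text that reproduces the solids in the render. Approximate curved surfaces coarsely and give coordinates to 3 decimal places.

v -2.766 3.139 -1.656
v -2.241 3.355 -1.603
v -2.394 2.001 -0.704
v -2.444 3.498 -1.353
v -2.77 3.504 -1.219
v -3.094 3.37 -1.252
v -3.293 3.148 -1.439
v -3.291 2.923 -1.71
v -3.088 2.78 -1.96
v -2.762 2.774 -2.094
v -2.438 2.907 -2.061
v -2.239 3.129 -1.873
v -2.307 1.529 3.02
v -1.388 1.694 3.738
v -1.852 -0.314 2.862
v -0.933 -0.149 3.58
v -2.03 -0.08 4.002
v -2.312 1.059 4.1
v -0.928 0.321 2.5
v -1.21 1.46 2.598
v -0.536 0.948 3.417
v -1.218 0.7 4.345
v -2.022 0.68 2.255
v -2.704 0.432 3.183
v 0.363 -3.151 -2.669
v 1.336 -3.059 -2.749
v 0.597 -4.529 -1.411
v 1.261 -2.814 -2.466
v 1.049 -2.619 -2.214
v 0.733 -2.506 -2.031
v 0.361 -2.491 -1.945
v -0.011 -2.576 -1.969
v -0.326 -2.749 -2.1
v -0.536 -2.983 -2.318
v -0.609 -3.243 -2.589
v -0.534 -3.489 -2.872
v -0.323 -3.683 -3.124
v -0.007 -3.796 -3.307
v 0.366 -3.812 -3.393
v 0.738 -3.726 -3.368
v 1.052 -3.553 -3.238
v 1.262 -3.319 -3.02
v 1.73 -3.523 3.565
v 2.303 -3.752 3.895
v 0.99 -4.177 4.395
v 2.245 -3.505 4.039
v 2.099 -3.262 4.1
v 1.888 -3.063 4.069
v 1.65 -2.944 3.951
v 1.426 -2.925 3.766
v 1.255 -3.009 3.547
v 1.165 -3.182 3.33
v 1.174 -3.414 3.155
v 1.278 -3.665 3.05
v 1.461 -3.891 3.034
v 1.69 -4.053 3.111
v 1.926 -4.124 3.265
v 2.128 -4.091 3.472
v 2.262 -3.959 3.695
f 2 1 4
f 2 4 3
f 4 1 5
f 4 5 3
f 5 1 6
f 5 6 3
f 6 1 7
f 6 7 3
f 7 1 8
f 7 8 3
f 8 1 9
f 8 9 3
f 9 1 10
f 9 10 3
f 10 1 11
f 10 11 3
f 11 1 12
f 11 12 3
f 12 1 2
f 12 2 3
f 13 24 18
f 13 18 14
f 13 14 20
f 13 20 23
f 13 23 24
f 14 18 22
f 18 24 17
f 24 23 15
f 23 20 19
f 20 14 21
f 16 22 17
f 16 17 15
f 16 15 19
f 16 19 21
f 16 21 22
f 17 22 18
f 15 17 24
f 19 15 23
f 21 19 20
f 22 21 14
f 26 25 28
f 26 28 27
f 28 25 29
f 28 29 27
f 29 25 30
f 29 30 27
f 30 25 31
f 30 31 27
f 31 25 32
f 31 32 27
f 32 25 33
f 32 33 27
f 33 25 34
f 33 34 27
f 34 25 35
f 34 35 27
f 35 25 36
f 35 36 27
f 36 25 37
f 36 37 27
f 37 25 38
f 37 38 27
f 38 25 39
f 38 39 27
f 39 25 40
f 39 40 27
f 40 25 41
f 40 41 27
f 41 25 42
f 41 42 27
f 42 25 26
f 42 26 27
f 44 43 46
f 44 46 45
f 46 43 47
f 46 47 45
f 47 43 48
f 47 48 45
f 48 43 49
f 48 49 45
f 49 43 50
f 49 50 45
f 50 43 51
f 50 51 45
f 51 43 52
f 51 52 45
f 52 43 53
f 52 53 45
f 53 43 54
f 53 54 45
f 54 43 55
f 54 55 45
f 55 43 56
f 55 56 45
f 56 43 57
f 56 57 45
f 57 43 58
f 57 58 45
f 58 43 59
f 58 59 45
f 59 43 44
f 59 44 45



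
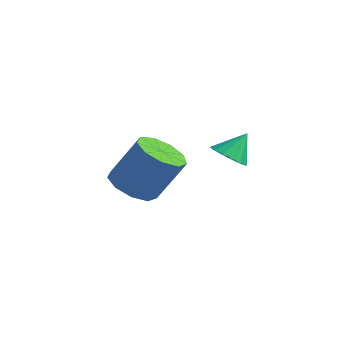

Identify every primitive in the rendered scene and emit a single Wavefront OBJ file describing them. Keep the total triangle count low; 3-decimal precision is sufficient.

v 0.284 -2.123 -1.847
v 0.954 -1.915 -2.113
v 0.436 -1.417 -0.913
v 0.703 -1.661 -2.264
v 0.339 -1.53 -2.303
v -0.039 -1.559 -2.221
v -0.331 -1.738 -2.038
v -0.457 -2.021 -1.804
v -0.386 -2.331 -1.581
v -0.134 -2.585 -1.43
v 0.229 -2.715 -1.39
v 0.608 -2.687 -1.473
v 0.899 -2.507 -1.656
v 1.026 -2.225 -1.89
v -3.852 -2.999 -4.656
v -3.056 -3.668 -4.671
v -2.353 -2.871 -2.918
v -3.148 -2.201 -2.904
v -2.878 -3.071 -5.014
v -2.174 -2.274 -3.261
v -3.155 -2.44 -5.19
v -2.452 -1.643 -3.437
v -3.758 -2.07 -5.116
v -3.055 -1.273 -3.363
v -4.405 -2.135 -4.827
v -3.702 -1.338 -3.074
v -4.793 -2.603 -4.458
v -4.09 -1.806 -2.706
v -4.741 -3.257 -4.182
v -4.037 -2.46 -2.429
v -4.272 -3.79 -4.128
v -3.569 -2.992 -2.375
v -3.607 -3.952 -4.321
v -2.904 -3.155 -2.568
f 2 1 4
f 2 4 3
f 4 1 5
f 4 5 3
f 5 1 6
f 5 6 3
f 6 1 7
f 6 7 3
f 7 1 8
f 7 8 3
f 8 1 9
f 8 9 3
f 9 1 10
f 9 10 3
f 10 1 11
f 10 11 3
f 11 1 12
f 11 12 3
f 12 1 13
f 12 13 3
f 13 1 14
f 13 14 3
f 14 1 2
f 14 2 3
f 16 15 19
f 16 19 17
f 17 19 20
f 17 20 18
f 19 15 21
f 19 21 20
f 20 21 22
f 20 22 18
f 21 15 23
f 21 23 22
f 22 23 24
f 22 24 18
f 23 15 25
f 23 25 24
f 24 25 26
f 24 26 18
f 25 15 27
f 25 27 26
f 26 27 28
f 26 28 18
f 27 15 29
f 27 29 28
f 28 29 30
f 28 30 18
f 29 15 31
f 29 31 30
f 30 31 32
f 30 32 18
f 31 15 33
f 31 33 32
f 32 33 34
f 32 34 18
f 33 15 16
f 33 16 34
f 34 16 17
f 34 17 18



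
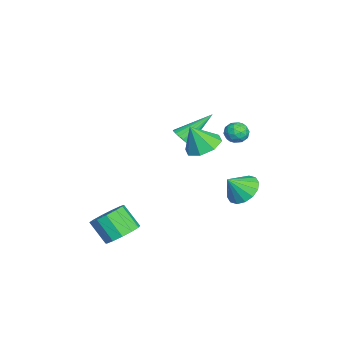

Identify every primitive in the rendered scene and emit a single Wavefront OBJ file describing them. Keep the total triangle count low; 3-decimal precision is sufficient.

v -0.811 2.54 -2.902
v -0.398 1.923 -3.557
v -0.449 1.74 -1.918
v -0.025 2.25 -3.429
v 0.138 2.654 -3.16
v 0.046 3.028 -2.822
v -0.276 3.272 -2.505
v -0.741 3.319 -2.295
v -1.225 3.158 -2.248
v -1.598 2.831 -2.376
v -1.761 2.426 -2.645
v -1.669 2.052 -2.983
v -1.347 1.809 -3.3
v -0.882 1.761 -3.509
v -1.75 2.779 0.617
v -1.331 2.645 1.141
v -1.849 1.695 0.419
v -1.43 1.561 0.943
v -2.055 1.813 1.06
v -1.993 2.482 1.183
v -1.187 1.858 0.377
v -1.125 2.527 0.5
v -0.983 2.075 0.992
v -1.52 2.048 1.414
v -1.66 2.292 0.146
v -2.197 2.265 0.568
v -1.531 2.807 0.896
v -1.649 1.533 0.664
v -2.016 1.681 0.733
v -1.77 1.602 1.04
v -1.921 2.711 0.921
v -1.675 2.633 1.229
v -2.1 2.144 1.182
v -1.505 1.707 0.331
v -1.259 1.629 0.639
v -1.41 2.738 0.52
v -1.164 2.659 0.827
v -1.08 2.196 0.378
v -1.081 2.393 1.117
v -1.139 1.757 1
v -0.996 1.931 0.668
v -0.96 2.324 0.74
v -1.396 2.377 1.365
v -1.455 1.74 1.249
v -1.822 1.888 1.318
v -1.786 2.282 1.39
v -1.192 2.042 1.278
v -1.725 2.6 0.311
v -1.784 1.963 0.195
v -1.394 2.058 0.17
v -1.358 2.452 0.242
v -2.041 2.583 0.56
v -2.099 1.947 0.443
v -2.22 2.016 0.82
v -2.184 2.409 0.892
v -1.988 2.298 0.282
v 3.977 -3.135 -2.996
v 4.598 -3.854 -3.193
v 4.024 -4.643 -2.12
v 3.403 -3.925 -1.924
v 4.845 -3.534 -2.825
v 4.271 -4.323 -1.753
v 4.816 -3.087 -2.511
v 4.242 -3.876 -1.439
v 4.521 -2.655 -2.352
v 3.946 -3.445 -1.28
v 4.053 -2.376 -2.397
v 3.479 -3.166 -1.325
v 3.561 -2.338 -2.632
v 2.987 -3.128 -1.56
v 3.201 -2.553 -2.983
v 2.627 -3.343 -1.911
v 3.088 -2.953 -3.338
v 2.514 -3.742 -2.266
v 3.257 -3.411 -3.585
v 2.683 -4.2 -2.512
v 3.654 -3.781 -3.644
v 3.08 -4.57 -2.572
v 4.155 -3.946 -3.498
v 3.58 -4.736 -2.426
v 2.702 0.631 2.526
v 3.256 -0.072 2.152
v 2.758 -0.011 3.814
v 3.656 0.494 2.417
v 3.498 1.14 2.746
v 2.874 1.488 2.946
v 2.149 1.334 2.9
v 1.748 0.768 2.635
v 1.907 0.121 2.306
v 2.531 -0.227 2.106
v 0.645 -0.477 1.746
v 1.19 -0.228 1.735
v -0.005 0.997 3.014
v 1.066 -0.108 1.532
v 0.858 -0.061 1.371
v 0.608 -0.096 1.284
v 0.365 -0.207 1.289
v 0.178 -0.372 1.384
v 0.083 -0.557 1.551
v 0.099 -0.727 1.757
v 0.223 -0.847 1.96
v 0.431 -0.894 2.121
v 0.681 -0.858 2.208
v 0.924 -0.747 2.203
v 1.112 -0.583 2.108
v 1.206 -0.397 1.941
f 2 1 4
f 2 4 3
f 4 1 5
f 4 5 3
f 5 1 6
f 5 6 3
f 6 1 7
f 6 7 3
f 7 1 8
f 7 8 3
f 8 1 9
f 8 9 3
f 9 1 10
f 9 10 3
f 10 1 11
f 10 11 3
f 11 1 12
f 11 12 3
f 12 1 13
f 12 13 3
f 13 1 14
f 13 14 3
f 14 1 2
f 14 2 3
f 15 52 31
f 52 26 55
f 31 55 20
f 52 55 31
f 15 31 27
f 31 20 32
f 27 32 16
f 31 32 27
f 15 27 36
f 27 16 37
f 36 37 22
f 27 37 36
f 15 36 48
f 36 22 51
f 48 51 25
f 36 51 48
f 15 48 52
f 48 25 56
f 52 56 26
f 48 56 52
f 16 32 43
f 32 20 46
f 43 46 24
f 32 46 43
f 20 55 33
f 55 26 54
f 33 54 19
f 55 54 33
f 26 56 53
f 56 25 49
f 53 49 17
f 56 49 53
f 25 51 50
f 51 22 38
f 50 38 21
f 51 38 50
f 22 37 42
f 37 16 39
f 42 39 23
f 37 39 42
f 18 44 30
f 44 24 45
f 30 45 19
f 44 45 30
f 18 30 28
f 30 19 29
f 28 29 17
f 30 29 28
f 18 28 35
f 28 17 34
f 35 34 21
f 28 34 35
f 18 35 40
f 35 21 41
f 40 41 23
f 35 41 40
f 18 40 44
f 40 23 47
f 44 47 24
f 40 47 44
f 19 45 33
f 45 24 46
f 33 46 20
f 45 46 33
f 17 29 53
f 29 19 54
f 53 54 26
f 29 54 53
f 21 34 50
f 34 17 49
f 50 49 25
f 34 49 50
f 23 41 42
f 41 21 38
f 42 38 22
f 41 38 42
f 24 47 43
f 47 23 39
f 43 39 16
f 47 39 43
f 58 57 61
f 58 61 59
f 59 61 62
f 59 62 60
f 61 57 63
f 61 63 62
f 62 63 64
f 62 64 60
f 63 57 65
f 63 65 64
f 64 65 66
f 64 66 60
f 65 57 67
f 65 67 66
f 66 67 68
f 66 68 60
f 67 57 69
f 67 69 68
f 68 69 70
f 68 70 60
f 69 57 71
f 69 71 70
f 70 71 72
f 70 72 60
f 71 57 73
f 71 73 72
f 72 73 74
f 72 74 60
f 73 57 75
f 73 75 74
f 74 75 76
f 74 76 60
f 75 57 77
f 75 77 76
f 76 77 78
f 76 78 60
f 77 57 79
f 77 79 78
f 78 79 80
f 78 80 60
f 79 57 58
f 79 58 80
f 80 58 59
f 80 59 60
f 82 81 84
f 82 84 83
f 84 81 85
f 84 85 83
f 85 81 86
f 85 86 83
f 86 81 87
f 86 87 83
f 87 81 88
f 87 88 83
f 88 81 89
f 88 89 83
f 89 81 90
f 89 90 83
f 90 81 82
f 90 82 83
f 92 91 94
f 92 94 93
f 94 91 95
f 94 95 93
f 95 91 96
f 95 96 93
f 96 91 97
f 96 97 93
f 97 91 98
f 97 98 93
f 98 91 99
f 98 99 93
f 99 91 100
f 99 100 93
f 100 91 101
f 100 101 93
f 101 91 102
f 101 102 93
f 102 91 103
f 102 103 93
f 103 91 104
f 103 104 93
f 104 91 105
f 104 105 93
f 105 91 106
f 105 106 93
f 106 91 92
f 106 92 93



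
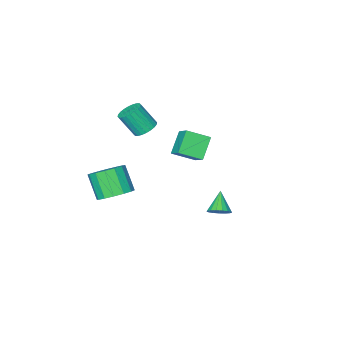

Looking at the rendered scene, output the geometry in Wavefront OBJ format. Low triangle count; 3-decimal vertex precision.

v -4.29 -1.526 -0.075
v -3.192 -2.238 0.501
v -4.018 -0.466 0.715
v -2.92 -1.178 1.291
v -3.36 -0.962 -1.151
v -2.262 -1.674 -0.575
v -3.088 0.098 -0.361
v -1.99 -0.614 0.215
v -1.079 4.316 -1.029
v -0.692 4.57 -0.572
v -1.681 3.584 -0.111
v -0.936 4.763 -0.579
v -1.213 4.853 -0.689
v -1.459 4.821 -0.876
v -1.618 4.672 -1.099
v -1.653 4.442 -1.306
v -1.557 4.184 -1.449
v -1.351 3.955 -1.496
v -1.082 3.809 -1.436
v -0.813 3.78 -1.283
v -0.605 3.873 -1.071
v -0.505 4.068 -0.85
v -0.536 4.319 -0.67
v -0.745 -1.834 1.943
v -0.346 -2.282 1.527
v 0.225 -2.954 2.802
v -0.175 -2.506 3.217
v -0.166 -2.063 1.562
v 0.405 -2.735 2.837
v -0.075 -1.81 1.655
v 0.496 -2.482 2.93
v -0.086 -1.56 1.792
v 0.485 -2.232 3.066
v -0.197 -1.352 1.951
v 0.374 -2.024 3.226
v -0.392 -1.217 2.109
v 0.179 -1.89 3.384
v -0.64 -1.177 2.242
v -0.07 -1.849 3.517
v -0.905 -1.236 2.329
v -0.334 -1.908 3.604
v -1.145 -1.386 2.358
v -0.574 -2.058 3.633
v -1.325 -1.605 2.323
v -0.754 -2.277 3.598
v -1.416 -1.858 2.23
v -0.845 -2.53 3.505
v -1.405 -2.108 2.094
v -0.834 -2.78 3.368
v -1.294 -2.316 1.934
v -0.723 -2.988 3.209
v -1.099 -2.45 1.776
v -0.528 -3.123 3.051
v -0.85 -2.491 1.643
v -0.28 -3.163 2.918
v -0.586 -2.432 1.556
v -0.015 -3.104 2.831
v 1.071 -2.023 -2.739
v 1.961 -2.496 -3.032
v 1.86 -3.53 -1.674
v 0.969 -3.057 -1.381
v 2.119 -2.087 -2.71
v 2.017 -3.122 -1.352
v 1.995 -1.662 -2.395
v 1.893 -2.696 -1.037
v 1.624 -1.333 -2.172
v 1.522 -2.367 -0.814
v 1.104 -1.189 -2.102
v 1.002 -2.223 -0.744
v 0.576 -1.269 -2.202
v 0.474 -2.303 -0.844
v 0.18 -1.55 -2.446
v 0.079 -2.584 -1.088
v 0.023 -1.958 -2.768
v -0.079 -2.993 -1.41
v 0.147 -2.384 -3.083
v 0.045 -3.418 -1.725
v 0.518 -2.713 -3.306
v 0.416 -3.747 -1.948
v 1.038 -2.857 -3.376
v 0.936 -3.891 -2.018
v 1.566 -2.777 -3.276
v 1.464 -3.811 -1.918
f 2 4 1
f 5 2 1
f 1 4 3
f 3 5 1
f 2 8 4
f 6 2 5
f 6 8 2
f 4 8 3
f 7 5 3
f 3 8 7
f 7 6 5
f 8 6 7
f 10 9 12
f 10 12 11
f 12 9 13
f 12 13 11
f 13 9 14
f 13 14 11
f 14 9 15
f 14 15 11
f 15 9 16
f 15 16 11
f 16 9 17
f 16 17 11
f 17 9 18
f 17 18 11
f 18 9 19
f 18 19 11
f 19 9 20
f 19 20 11
f 20 9 21
f 20 21 11
f 21 9 22
f 21 22 11
f 22 9 23
f 22 23 11
f 23 9 10
f 23 10 11
f 25 24 28
f 25 28 26
f 26 28 29
f 26 29 27
f 28 24 30
f 28 30 29
f 29 30 31
f 29 31 27
f 30 24 32
f 30 32 31
f 31 32 33
f 31 33 27
f 32 24 34
f 32 34 33
f 33 34 35
f 33 35 27
f 34 24 36
f 34 36 35
f 35 36 37
f 35 37 27
f 36 24 38
f 36 38 37
f 37 38 39
f 37 39 27
f 38 24 40
f 38 40 39
f 39 40 41
f 39 41 27
f 40 24 42
f 40 42 41
f 41 42 43
f 41 43 27
f 42 24 44
f 42 44 43
f 43 44 45
f 43 45 27
f 44 24 46
f 44 46 45
f 45 46 47
f 45 47 27
f 46 24 48
f 46 48 47
f 47 48 49
f 47 49 27
f 48 24 50
f 48 50 49
f 49 50 51
f 49 51 27
f 50 24 52
f 50 52 51
f 51 52 53
f 51 53 27
f 52 24 54
f 52 54 53
f 53 54 55
f 53 55 27
f 54 24 56
f 54 56 55
f 55 56 57
f 55 57 27
f 56 24 25
f 56 25 57
f 57 25 26
f 57 26 27
f 59 58 62
f 59 62 60
f 60 62 63
f 60 63 61
f 62 58 64
f 62 64 63
f 63 64 65
f 63 65 61
f 64 58 66
f 64 66 65
f 65 66 67
f 65 67 61
f 66 58 68
f 66 68 67
f 67 68 69
f 67 69 61
f 68 58 70
f 68 70 69
f 69 70 71
f 69 71 61
f 70 58 72
f 70 72 71
f 71 72 73
f 71 73 61
f 72 58 74
f 72 74 73
f 73 74 75
f 73 75 61
f 74 58 76
f 74 76 75
f 75 76 77
f 75 77 61
f 76 58 78
f 76 78 77
f 77 78 79
f 77 79 61
f 78 58 80
f 78 80 79
f 79 80 81
f 79 81 61
f 80 58 82
f 80 82 81
f 81 82 83
f 81 83 61
f 82 58 59
f 82 59 83
f 83 59 60
f 83 60 61



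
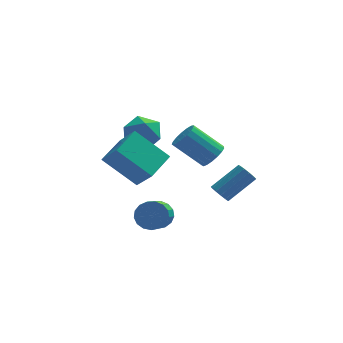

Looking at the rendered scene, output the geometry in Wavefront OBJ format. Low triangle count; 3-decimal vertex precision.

v -1.231 -0.975 -1.407
v -0.904 -1.381 -1.947
v -1.202 -2.571 -1.232
v -1.529 -2.165 -0.693
v -0.636 -1.31 -1.718
v -0.934 -2.5 -1.003
v -0.505 -1.163 -1.418
v -0.803 -2.353 -0.703
v -0.54 -0.973 -1.115
v -0.838 -2.163 -0.401
v -0.734 -0.783 -0.88
v -1.032 -1.973 -0.165
v -1.041 -0.637 -0.766
v -1.339 -1.827 -0.051
v -1.392 -0.569 -0.798
v -1.69 -1.759 -0.083
v -1.706 -0.593 -0.97
v -2.004 -1.783 -0.255
v -1.911 -0.705 -1.242
v -2.209 -1.896 -0.528
v -1.961 -0.879 -1.553
v -2.259 -2.069 -0.838
v -1.843 -1.075 -1.829
v -2.141 -2.265 -1.115
v -1.585 -1.248 -2.01
v -1.883 -2.438 -1.295
v -1.246 -1.358 -2.052
v -1.544 -2.548 -1.337
v -1.325 4.709 0.922
v -0.775 3.951 0.467
v -2.425 3.569 1.493
v -1.875 2.811 1.038
v -1.483 3.318 1.858
v -0.803 4.023 1.506
v -2.397 3.497 0.454
v -1.717 4.202 0.102
v -1.437 3.202 0.178
v -0.873 3.092 1.046
v -2.327 4.428 0.914
v -1.763 4.318 1.782
v -2.005 0.576 -0.468
v -3.495 1.115 0.879
v -1.143 1.878 -0.037
v -2.633 2.418 1.31
v -1.387 -0.158 0.51
v -2.877 0.382 1.857
v -0.525 1.145 0.941
v -2.015 1.684 2.288
v 1.335 0.976 0.975
v 1.797 0.897 1.509
v 0.506 1.265 2.679
v 0.045 1.344 2.145
v 1.819 1.227 1.43
v 0.529 1.594 2.6
v 1.731 1.499 1.247
v 0.44 1.867 2.417
v 1.552 1.652 1.002
v 0.261 2.019 2.172
v 1.323 1.65 0.75
v 0.033 2.017 1.92
v 1.098 1.493 0.55
v -0.193 1.861 1.72
v 0.926 1.218 0.448
v -0.364 1.586 1.617
v 0.848 0.888 0.466
v -0.442 1.256 1.635
v 0.882 0.578 0.601
v -0.408 0.945 1.77
v 1.02 0.359 0.821
v -0.271 0.727 1.991
v 1.23 0.282 1.077
v -0.061 0.649 2.247
v 1.464 0.363 1.31
v 0.173 0.731 2.479
v 1.668 0.585 1.466
v 0.378 0.953 2.635
v 1.391 -1.553 0.131
v 1.639 -1.362 -0.297
v 2.857 -0.797 0.662
v 2.609 -0.987 1.089
v 1.461 -1.143 -0.199
v 2.679 -0.578 0.76
v 1.26 -1.055 0.004
v 2.478 -0.49 0.962
v 1.101 -1.124 0.247
v 2.319 -0.559 1.205
v 1.034 -1.33 0.453
v 2.252 -0.765 1.412
v 1.08 -1.606 0.557
v 2.298 -1.041 1.516
v 1.225 -1.865 0.525
v 2.443 -1.3 1.484
v 1.423 -2.025 0.369
v 2.641 -1.46 1.327
v 1.61 -2.035 0.136
v 2.828 -1.47 1.095
v 1.728 -1.892 -0.098
v 2.946 -1.327 0.861
v 1.739 -1.641 -0.259
v 2.957 -1.076 0.7
f 2 1 5
f 2 5 3
f 3 5 6
f 3 6 4
f 5 1 7
f 5 7 6
f 6 7 8
f 6 8 4
f 7 1 9
f 7 9 8
f 8 9 10
f 8 10 4
f 9 1 11
f 9 11 10
f 10 11 12
f 10 12 4
f 11 1 13
f 11 13 12
f 12 13 14
f 12 14 4
f 13 1 15
f 13 15 14
f 14 15 16
f 14 16 4
f 15 1 17
f 15 17 16
f 16 17 18
f 16 18 4
f 17 1 19
f 17 19 18
f 18 19 20
f 18 20 4
f 19 1 21
f 19 21 20
f 20 21 22
f 20 22 4
f 21 1 23
f 21 23 22
f 22 23 24
f 22 24 4
f 23 1 25
f 23 25 24
f 24 25 26
f 24 26 4
f 25 1 27
f 25 27 26
f 26 27 28
f 26 28 4
f 27 1 2
f 27 2 28
f 28 2 3
f 28 3 4
f 29 40 34
f 29 34 30
f 29 30 36
f 29 36 39
f 29 39 40
f 30 34 38
f 34 40 33
f 40 39 31
f 39 36 35
f 36 30 37
f 32 38 33
f 32 33 31
f 32 31 35
f 32 35 37
f 32 37 38
f 33 38 34
f 31 33 40
f 35 31 39
f 37 35 36
f 38 37 30
f 42 44 41
f 45 42 41
f 41 44 43
f 43 45 41
f 42 48 44
f 46 42 45
f 46 48 42
f 44 48 43
f 47 45 43
f 43 48 47
f 47 46 45
f 48 46 47
f 50 49 53
f 50 53 51
f 51 53 54
f 51 54 52
f 53 49 55
f 53 55 54
f 54 55 56
f 54 56 52
f 55 49 57
f 55 57 56
f 56 57 58
f 56 58 52
f 57 49 59
f 57 59 58
f 58 59 60
f 58 60 52
f 59 49 61
f 59 61 60
f 60 61 62
f 60 62 52
f 61 49 63
f 61 63 62
f 62 63 64
f 62 64 52
f 63 49 65
f 63 65 64
f 64 65 66
f 64 66 52
f 65 49 67
f 65 67 66
f 66 67 68
f 66 68 52
f 67 49 69
f 67 69 68
f 68 69 70
f 68 70 52
f 69 49 71
f 69 71 70
f 70 71 72
f 70 72 52
f 71 49 73
f 71 73 72
f 72 73 74
f 72 74 52
f 73 49 75
f 73 75 74
f 74 75 76
f 74 76 52
f 75 49 50
f 75 50 76
f 76 50 51
f 76 51 52
f 78 77 81
f 78 81 79
f 79 81 82
f 79 82 80
f 81 77 83
f 81 83 82
f 82 83 84
f 82 84 80
f 83 77 85
f 83 85 84
f 84 85 86
f 84 86 80
f 85 77 87
f 85 87 86
f 86 87 88
f 86 88 80
f 87 77 89
f 87 89 88
f 88 89 90
f 88 90 80
f 89 77 91
f 89 91 90
f 90 91 92
f 90 92 80
f 91 77 93
f 91 93 92
f 92 93 94
f 92 94 80
f 93 77 95
f 93 95 94
f 94 95 96
f 94 96 80
f 95 77 97
f 95 97 96
f 96 97 98
f 96 98 80
f 97 77 99
f 97 99 98
f 98 99 100
f 98 100 80
f 99 77 78
f 99 78 100
f 100 78 79
f 100 79 80



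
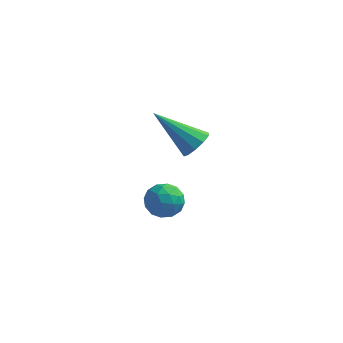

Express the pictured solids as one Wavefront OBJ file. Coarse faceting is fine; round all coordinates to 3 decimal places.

v -0.87 -0.324 -3.046
v -0.25 -0.048 -2.761
v -0.25 -0.772 -3.959
v 0.37 -0.496 -3.674
v 0.026 -1.053 -3.337
v -0.357 -0.776 -2.773
v -0.143 -0.044 -3.947
v -0.526 0.233 -3.383
v 0.199 0.125 -3.318
v 0.304 -0.498 -2.941
v -0.804 -0.322 -3.779
v -0.699 -0.945 -3.402
v -0.614 -0.147 -2.823
v 0.114 -0.673 -3.897
v -0.088 -1.001 -3.699
v 0.276 -0.838 -3.531
v -0.677 -0.575 -2.831
v -0.313 -0.412 -2.663
v -0.151 -1.003 -3.002
v -0.187 -0.408 -4.057
v 0.177 -0.245 -3.889
v -0.776 0.018 -3.189
v -0.412 0.181 -3.021
v -0.349 0.183 -3.718
v 0.014 0.117 -2.983
v 0.378 -0.146 -3.52
v 0.077 0.12 -3.68
v -0.148 0.282 -3.348
v 0.075 -0.249 -2.761
v 0.44 -0.513 -3.298
v 0.238 -0.84 -3.1
v 0.012 -0.677 -2.769
v 0.339 -0.147 -3.089
v -0.94 -0.307 -3.422
v -0.575 -0.571 -3.959
v -0.512 -0.143 -3.951
v -0.738 0.02 -3.62
v -0.878 -0.674 -3.2
v -0.514 -0.937 -3.737
v -0.352 -1.102 -3.372
v -0.577 -0.94 -3.04
v -0.839 -0.673 -3.631
v 1.072 -1.035 0.251
v 1.359 -0.628 0.604
v -0.392 -1.025 1.429
v 1.155 -0.438 0.349
v 0.92 -0.476 0.057
v 0.743 -0.728 -0.161
v 0.692 -1.096 -0.222
v 0.786 -1.441 -0.102
v 0.989 -1.631 0.152
v 1.225 -1.593 0.444
v 1.402 -1.341 0.662
v 1.453 -0.973 0.723
f 1 38 17
f 38 12 41
f 17 41 6
f 38 41 17
f 1 17 13
f 17 6 18
f 13 18 2
f 17 18 13
f 1 13 22
f 13 2 23
f 22 23 8
f 13 23 22
f 1 22 34
f 22 8 37
f 34 37 11
f 22 37 34
f 1 34 38
f 34 11 42
f 38 42 12
f 34 42 38
f 2 18 29
f 18 6 32
f 29 32 10
f 18 32 29
f 6 41 19
f 41 12 40
f 19 40 5
f 41 40 19
f 12 42 39
f 42 11 35
f 39 35 3
f 42 35 39
f 11 37 36
f 37 8 24
f 36 24 7
f 37 24 36
f 8 23 28
f 23 2 25
f 28 25 9
f 23 25 28
f 4 30 16
f 30 10 31
f 16 31 5
f 30 31 16
f 4 16 14
f 16 5 15
f 14 15 3
f 16 15 14
f 4 14 21
f 14 3 20
f 21 20 7
f 14 20 21
f 4 21 26
f 21 7 27
f 26 27 9
f 21 27 26
f 4 26 30
f 26 9 33
f 30 33 10
f 26 33 30
f 5 31 19
f 31 10 32
f 19 32 6
f 31 32 19
f 3 15 39
f 15 5 40
f 39 40 12
f 15 40 39
f 7 20 36
f 20 3 35
f 36 35 11
f 20 35 36
f 9 27 28
f 27 7 24
f 28 24 8
f 27 24 28
f 10 33 29
f 33 9 25
f 29 25 2
f 33 25 29
f 44 43 46
f 44 46 45
f 46 43 47
f 46 47 45
f 47 43 48
f 47 48 45
f 48 43 49
f 48 49 45
f 49 43 50
f 49 50 45
f 50 43 51
f 50 51 45
f 51 43 52
f 51 52 45
f 52 43 53
f 52 53 45
f 53 43 54
f 53 54 45
f 54 43 44
f 54 44 45



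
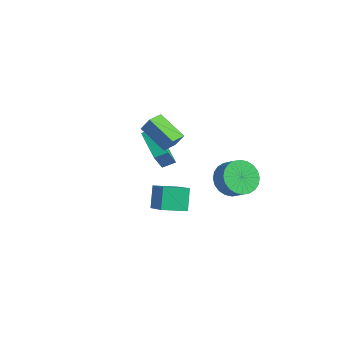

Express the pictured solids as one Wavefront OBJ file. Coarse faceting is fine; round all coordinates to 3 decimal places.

v 2.537 2.056 -2.594
v 3.137 2.469 -3.406
v 3.942 2.497 -2.797
v 3.343 2.084 -1.986
v 2.987 2.823 -3.225
v 3.793 2.851 -2.616
v 2.769 3.061 -2.947
v 3.575 3.089 -2.339
v 2.516 3.146 -2.616
v 3.322 3.173 -2.007
v 2.266 3.065 -2.282
v 3.072 3.092 -1.673
v 2.058 2.83 -1.995
v 2.863 2.858 -1.386
v 1.922 2.477 -1.799
v 2.727 2.505 -1.191
v 1.88 2.061 -1.725
v 2.685 2.089 -1.116
v 1.938 1.643 -1.783
v 2.743 1.671 -1.174
v 2.087 1.289 -1.964
v 2.893 1.317 -1.355
v 2.305 1.051 -2.241
v 3.111 1.079 -1.633
v 2.558 0.967 -2.573
v 3.364 0.994 -1.964
v 2.808 1.048 -2.907
v 3.614 1.075 -2.298
v 3.017 1.282 -3.194
v 3.822 1.31 -2.585
v 3.153 1.635 -3.389
v 3.958 1.663 -2.781
v 3.195 2.051 -3.464
v 4 2.079 -2.855
v -1.665 0.88 -2.208
v -3.259 0.546 -1.23
v -1.907 1.806 -2.286
v -3.501 1.472 -1.309
v -1.159 1.088 -1.311
v -2.753 0.754 -0.334
v -1.401 2.014 -1.39
v -2.995 1.68 -0.412
v -0.453 -0.749 -3.597
v 1.056 -1.192 -2.641
v 0.124 0.518 -3.921
v 1.633 0.076 -2.965
v 0.127 -1.316 -4.775
v 1.636 -1.758 -3.819
v 0.704 -0.048 -5.099
v 2.213 -0.491 -4.143
v -3.109 1.829 -4.793
v -4.742 2.183 -3.868
v -2.786 2.517 -4.486
v -4.42 2.871 -3.562
v -2.42 0.789 -3.178
v -4.054 1.143 -2.254
v -2.098 1.477 -2.872
v -3.731 1.831 -1.947
f 2 1 5
f 2 5 3
f 3 5 6
f 3 6 4
f 5 1 7
f 5 7 6
f 6 7 8
f 6 8 4
f 7 1 9
f 7 9 8
f 8 9 10
f 8 10 4
f 9 1 11
f 9 11 10
f 10 11 12
f 10 12 4
f 11 1 13
f 11 13 12
f 12 13 14
f 12 14 4
f 13 1 15
f 13 15 14
f 14 15 16
f 14 16 4
f 15 1 17
f 15 17 16
f 16 17 18
f 16 18 4
f 17 1 19
f 17 19 18
f 18 19 20
f 18 20 4
f 19 1 21
f 19 21 20
f 20 21 22
f 20 22 4
f 21 1 23
f 21 23 22
f 22 23 24
f 22 24 4
f 23 1 25
f 23 25 24
f 24 25 26
f 24 26 4
f 25 1 27
f 25 27 26
f 26 27 28
f 26 28 4
f 27 1 29
f 27 29 28
f 28 29 30
f 28 30 4
f 29 1 31
f 29 31 30
f 30 31 32
f 30 32 4
f 31 1 33
f 31 33 32
f 32 33 34
f 32 34 4
f 33 1 2
f 33 2 34
f 34 2 3
f 34 3 4
f 36 38 35
f 39 36 35
f 35 38 37
f 37 39 35
f 36 42 38
f 40 36 39
f 40 42 36
f 38 42 37
f 41 39 37
f 37 42 41
f 41 40 39
f 42 40 41
f 44 46 43
f 47 44 43
f 43 46 45
f 45 47 43
f 44 50 46
f 48 44 47
f 48 50 44
f 46 50 45
f 49 47 45
f 45 50 49
f 49 48 47
f 50 48 49
f 52 54 51
f 55 52 51
f 51 54 53
f 53 55 51
f 52 58 54
f 56 52 55
f 56 58 52
f 54 58 53
f 57 55 53
f 53 58 57
f 57 56 55
f 58 56 57



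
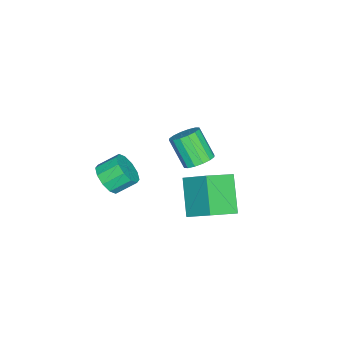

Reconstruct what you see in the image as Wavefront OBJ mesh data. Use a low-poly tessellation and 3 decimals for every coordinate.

v 2.377 -4.002 0.495
v 2.828 -3.375 0.033
v 2.334 -2.511 0.723
v 1.883 -3.138 1.185
v 2.338 -3.454 -0.218
v 1.844 -2.591 0.471
v 1.863 -3.743 -0.197
v 1.369 -2.88 0.492
v 1.584 -4.13 0.089
v 1.091 -3.267 0.778
v 1.608 -4.469 0.53
v 1.114 -3.605 1.219
v 1.926 -4.629 0.957
v 1.432 -3.765 1.647
v 2.416 -4.549 1.209
v 1.922 -3.686 1.898
v 2.891 -4.26 1.188
v 2.397 -3.397 1.877
v 3.169 -3.873 0.902
v 2.676 -3.01 1.591
v 3.146 -3.535 0.461
v 2.652 -2.671 1.15
v -0.505 -0.502 0.426
v 0.02 -0.122 0.894
v -0.489 -1.078 2.242
v -1.015 -1.458 1.774
v -0.328 0.101 0.92
v -0.837 -0.855 2.269
v -0.723 0.162 0.814
v -1.233 -0.794 2.163
v -1.06 0.046 0.604
v -1.57 -0.91 1.953
v -1.249 -0.218 0.346
v -1.758 -1.174 1.695
v -1.238 -0.557 0.11
v -1.748 -1.513 1.458
v -1.031 -0.882 -0.042
v -1.54 -1.838 1.306
v -0.683 -1.105 -0.069
v -1.192 -2.061 1.28
v -0.287 -1.166 0.037
v -0.797 -2.122 1.386
v 0.05 -1.05 0.247
v -0.46 -2.006 1.596
v 0.238 -0.786 0.505
v -0.271 -1.742 1.854
v 0.228 -0.447 0.742
v -0.282 -1.403 2.09
v 3.572 0.205 3.267
v 3.995 1.469 4.289
v 2.45 1.089 2.639
v 2.874 2.353 3.662
v 4.886 0.887 1.878
v 5.31 2.151 2.901
v 3.765 1.771 1.251
v 4.188 3.035 2.273
f 2 1 5
f 2 5 3
f 3 5 6
f 3 6 4
f 5 1 7
f 5 7 6
f 6 7 8
f 6 8 4
f 7 1 9
f 7 9 8
f 8 9 10
f 8 10 4
f 9 1 11
f 9 11 10
f 10 11 12
f 10 12 4
f 11 1 13
f 11 13 12
f 12 13 14
f 12 14 4
f 13 1 15
f 13 15 14
f 14 15 16
f 14 16 4
f 15 1 17
f 15 17 16
f 16 17 18
f 16 18 4
f 17 1 19
f 17 19 18
f 18 19 20
f 18 20 4
f 19 1 21
f 19 21 20
f 20 21 22
f 20 22 4
f 21 1 2
f 21 2 22
f 22 2 3
f 22 3 4
f 24 23 27
f 24 27 25
f 25 27 28
f 25 28 26
f 27 23 29
f 27 29 28
f 28 29 30
f 28 30 26
f 29 23 31
f 29 31 30
f 30 31 32
f 30 32 26
f 31 23 33
f 31 33 32
f 32 33 34
f 32 34 26
f 33 23 35
f 33 35 34
f 34 35 36
f 34 36 26
f 35 23 37
f 35 37 36
f 36 37 38
f 36 38 26
f 37 23 39
f 37 39 38
f 38 39 40
f 38 40 26
f 39 23 41
f 39 41 40
f 40 41 42
f 40 42 26
f 41 23 43
f 41 43 42
f 42 43 44
f 42 44 26
f 43 23 45
f 43 45 44
f 44 45 46
f 44 46 26
f 45 23 47
f 45 47 46
f 46 47 48
f 46 48 26
f 47 23 24
f 47 24 48
f 48 24 25
f 48 25 26
f 50 52 49
f 53 50 49
f 49 52 51
f 51 53 49
f 50 56 52
f 54 50 53
f 54 56 50
f 52 56 51
f 55 53 51
f 51 56 55
f 55 54 53
f 56 54 55



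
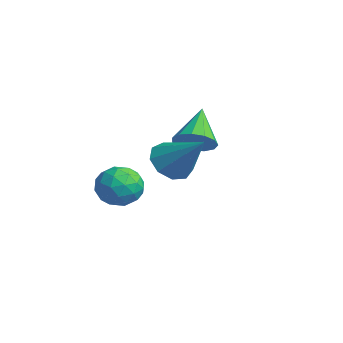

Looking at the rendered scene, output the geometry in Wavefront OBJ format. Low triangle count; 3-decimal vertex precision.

v -1.843 1.574 1.102
v -1.109 1.676 1.712
v -3.097 2.486 2.458
v -1.116 2.122 1.406
v -1.353 2.395 1.004
v -1.746 2.406 0.632
v -2.17 2.154 0.41
v -2.49 1.718 0.407
v -2.604 1.236 0.625
v -2.477 0.862 0.994
v -2.148 0.714 1.398
v -1.722 0.839 1.707
v -1.335 1.198 1.824
v -1.407 -0.896 -1.159
v -0.898 -1.365 -0.326
v -2.582 -2.195 -1.174
v -2.073 -2.664 -0.341
v -2.606 -1.733 -0.195
v -1.88 -0.93 -0.186
v -1.6 -2.63 -1.314
v -0.874 -1.827 -1.305
v -1.018 -2.437 -0.422
v -1.64 -1.882 0.27
v -1.84 -1.678 -1.77
v -2.462 -1.123 -1.078
v -1.049 -1.016 -0.741
v -2.431 -2.544 -0.759
v -2.744 -1.997 -0.673
v -2.445 -2.272 -0.183
v -1.626 -0.76 -0.659
v -1.328 -1.036 -0.169
v -2.332 -1.253 -0.092
v -2.152 -2.524 -1.331
v -1.854 -2.8 -0.841
v -1.035 -1.288 -1.317
v -0.736 -1.563 -0.827
v -1.148 -2.307 -1.408
v -0.821 -1.922 -0.308
v -1.511 -2.686 -0.316
v -1.233 -2.666 -0.889
v -0.806 -2.194 -0.883
v -1.186 -1.596 0.099
v -1.877 -2.36 0.09
v -2.19 -1.812 0.176
v -1.763 -1.34 0.181
v -1.256 -2.226 0.043
v -1.603 -1.2 -1.59
v -2.294 -1.964 -1.599
v -1.717 -2.22 -1.681
v -1.29 -1.748 -1.676
v -1.969 -0.874 -1.184
v -2.659 -1.638 -1.192
v -2.674 -1.366 -0.617
v -2.247 -0.894 -0.611
v -2.224 -1.334 -1.543
v 1.986 -1.15 1.905
v 2.717 -1.442 1.273
v 3.474 -0.47 3.315
v 2.541 -0.787 1.144
v 2.104 -0.302 1.37
v 1.613 -0.213 1.847
v 1.295 -0.563 2.351
v 1.301 -1.188 2.647
v 1.627 -1.795 2.595
v 2.121 -2.1 2.221
v 2.551 -1.961 1.699
f 2 1 4
f 2 4 3
f 4 1 5
f 4 5 3
f 5 1 6
f 5 6 3
f 6 1 7
f 6 7 3
f 7 1 8
f 7 8 3
f 8 1 9
f 8 9 3
f 9 1 10
f 9 10 3
f 10 1 11
f 10 11 3
f 11 1 12
f 11 12 3
f 12 1 13
f 12 13 3
f 13 1 2
f 13 2 3
f 14 51 30
f 51 25 54
f 30 54 19
f 51 54 30
f 14 30 26
f 30 19 31
f 26 31 15
f 30 31 26
f 14 26 35
f 26 15 36
f 35 36 21
f 26 36 35
f 14 35 47
f 35 21 50
f 47 50 24
f 35 50 47
f 14 47 51
f 47 24 55
f 51 55 25
f 47 55 51
f 15 31 42
f 31 19 45
f 42 45 23
f 31 45 42
f 19 54 32
f 54 25 53
f 32 53 18
f 54 53 32
f 25 55 52
f 55 24 48
f 52 48 16
f 55 48 52
f 24 50 49
f 50 21 37
f 49 37 20
f 50 37 49
f 21 36 41
f 36 15 38
f 41 38 22
f 36 38 41
f 17 43 29
f 43 23 44
f 29 44 18
f 43 44 29
f 17 29 27
f 29 18 28
f 27 28 16
f 29 28 27
f 17 27 34
f 27 16 33
f 34 33 20
f 27 33 34
f 17 34 39
f 34 20 40
f 39 40 22
f 34 40 39
f 17 39 43
f 39 22 46
f 43 46 23
f 39 46 43
f 18 44 32
f 44 23 45
f 32 45 19
f 44 45 32
f 16 28 52
f 28 18 53
f 52 53 25
f 28 53 52
f 20 33 49
f 33 16 48
f 49 48 24
f 33 48 49
f 22 40 41
f 40 20 37
f 41 37 21
f 40 37 41
f 23 46 42
f 46 22 38
f 42 38 15
f 46 38 42
f 57 56 59
f 57 59 58
f 59 56 60
f 59 60 58
f 60 56 61
f 60 61 58
f 61 56 62
f 61 62 58
f 62 56 63
f 62 63 58
f 63 56 64
f 63 64 58
f 64 56 65
f 64 65 58
f 65 56 66
f 65 66 58
f 66 56 57
f 66 57 58

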